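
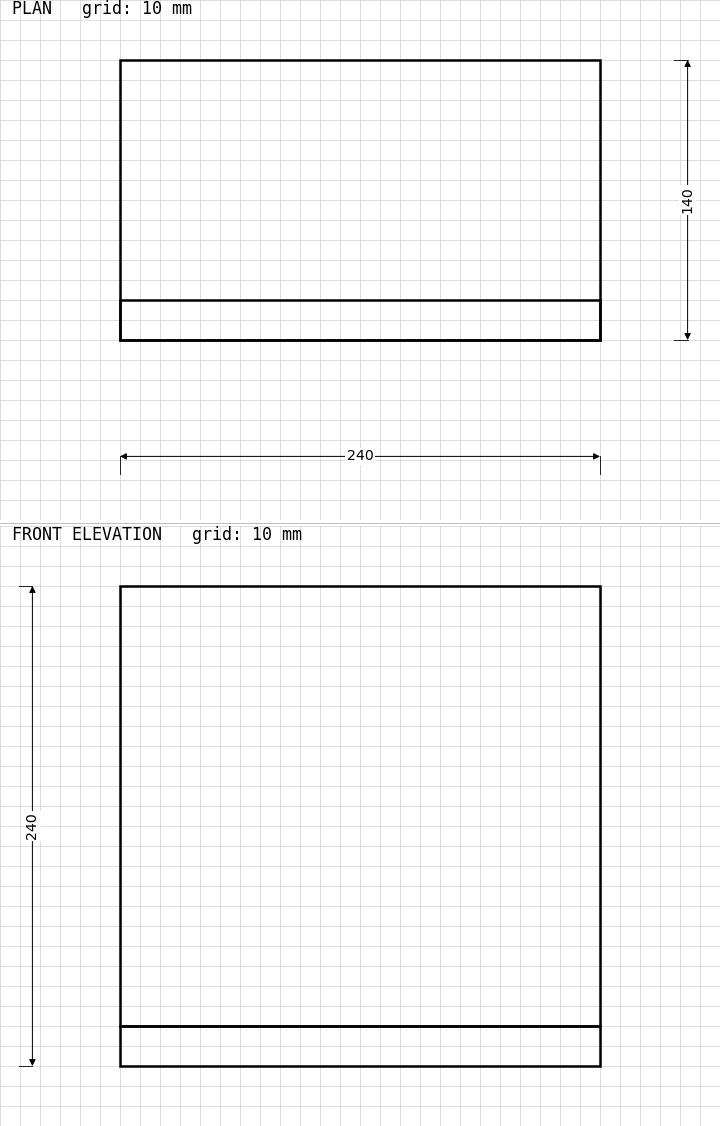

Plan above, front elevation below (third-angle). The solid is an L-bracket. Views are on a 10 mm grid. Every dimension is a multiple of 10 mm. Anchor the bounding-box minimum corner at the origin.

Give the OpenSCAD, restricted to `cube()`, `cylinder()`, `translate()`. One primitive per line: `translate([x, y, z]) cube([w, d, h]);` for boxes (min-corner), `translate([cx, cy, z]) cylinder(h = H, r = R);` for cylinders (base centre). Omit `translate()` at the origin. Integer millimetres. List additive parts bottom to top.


cube([240, 140, 20]);
translate([0, 0, 20]) cube([240, 20, 220]);


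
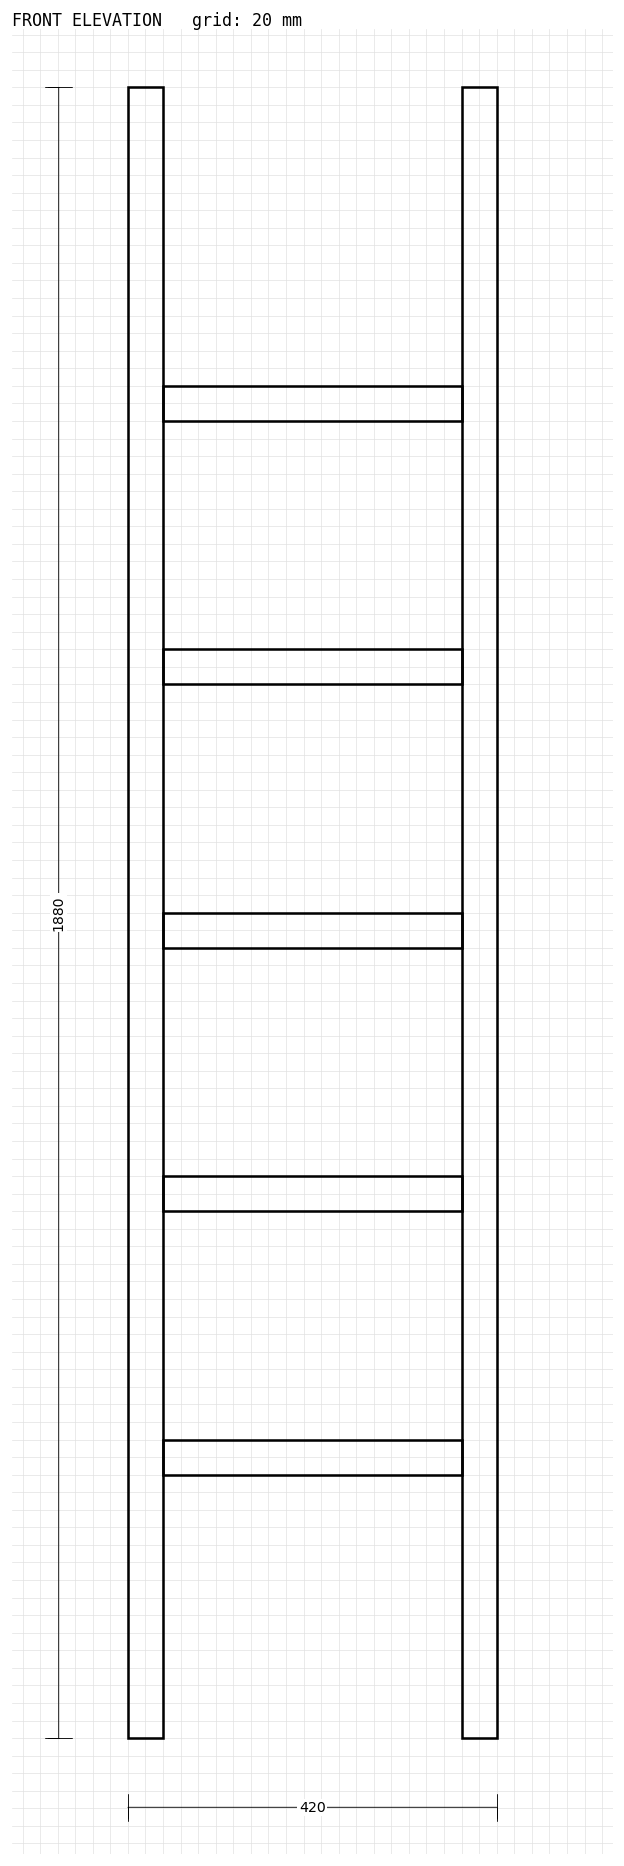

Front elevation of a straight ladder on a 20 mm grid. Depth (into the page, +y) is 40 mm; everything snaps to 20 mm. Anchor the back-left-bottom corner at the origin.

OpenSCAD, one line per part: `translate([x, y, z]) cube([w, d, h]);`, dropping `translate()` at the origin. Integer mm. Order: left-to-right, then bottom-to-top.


cube([40, 40, 1880]);
translate([40, 0, 300]) cube([340, 40, 40]);
translate([40, 0, 600]) cube([340, 40, 40]);
translate([40, 0, 900]) cube([340, 40, 40]);
translate([40, 0, 1200]) cube([340, 40, 40]);
translate([40, 0, 1500]) cube([340, 40, 40]);
translate([380, 0, 0]) cube([40, 40, 1880]);


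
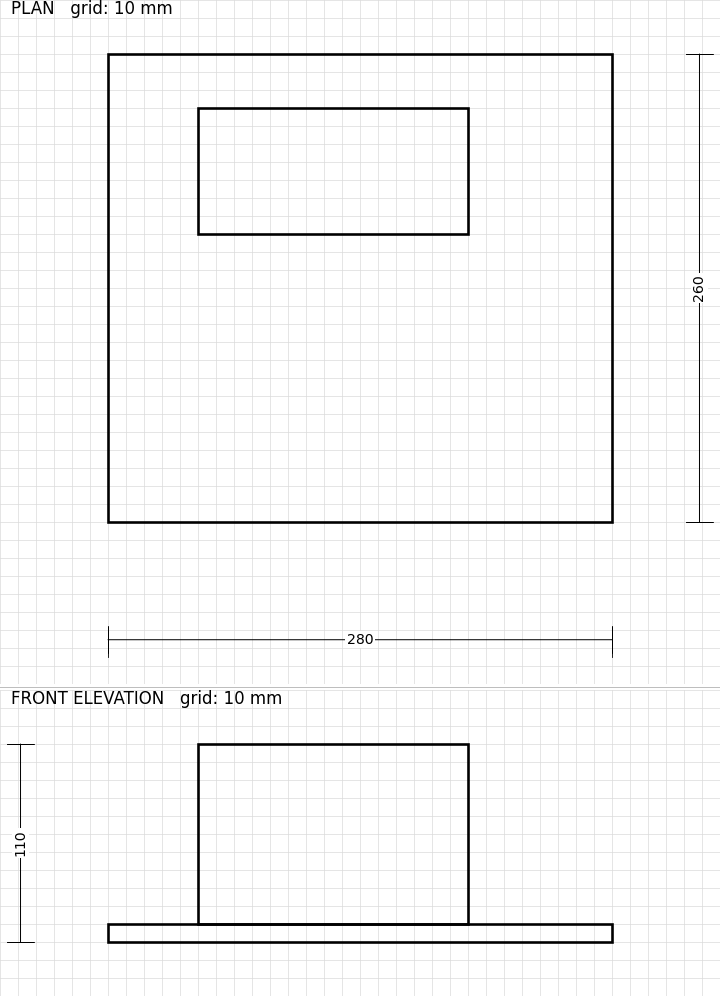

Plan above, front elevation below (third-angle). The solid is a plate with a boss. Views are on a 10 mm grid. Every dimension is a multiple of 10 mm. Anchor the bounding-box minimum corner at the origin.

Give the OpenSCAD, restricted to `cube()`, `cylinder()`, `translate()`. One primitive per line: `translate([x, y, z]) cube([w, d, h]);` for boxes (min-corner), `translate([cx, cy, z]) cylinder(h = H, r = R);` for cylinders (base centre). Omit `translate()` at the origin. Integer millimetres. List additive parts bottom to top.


cube([280, 260, 10]);
translate([50, 160, 10]) cube([150, 70, 100]);


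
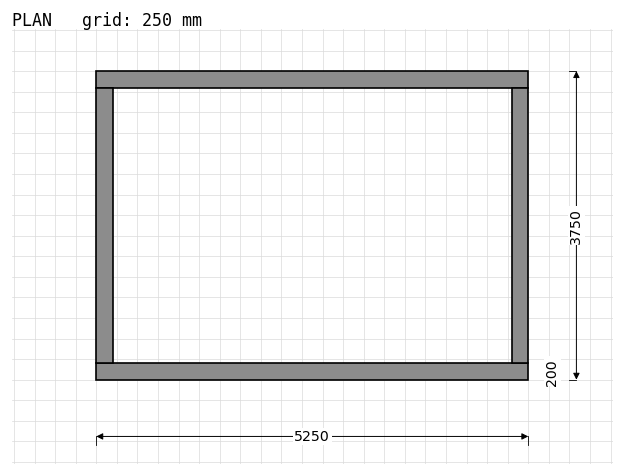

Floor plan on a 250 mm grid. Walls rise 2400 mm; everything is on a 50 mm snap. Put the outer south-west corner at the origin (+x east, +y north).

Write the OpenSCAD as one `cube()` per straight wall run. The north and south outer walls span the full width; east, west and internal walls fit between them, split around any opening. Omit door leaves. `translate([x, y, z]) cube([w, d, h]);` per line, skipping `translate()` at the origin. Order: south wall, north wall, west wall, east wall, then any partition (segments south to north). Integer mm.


cube([5250, 200, 2400]);
translate([0, 3550, 0]) cube([5250, 200, 2400]);
translate([0, 200, 0]) cube([200, 3350, 2400]);
translate([5050, 200, 0]) cube([200, 3350, 2400]);


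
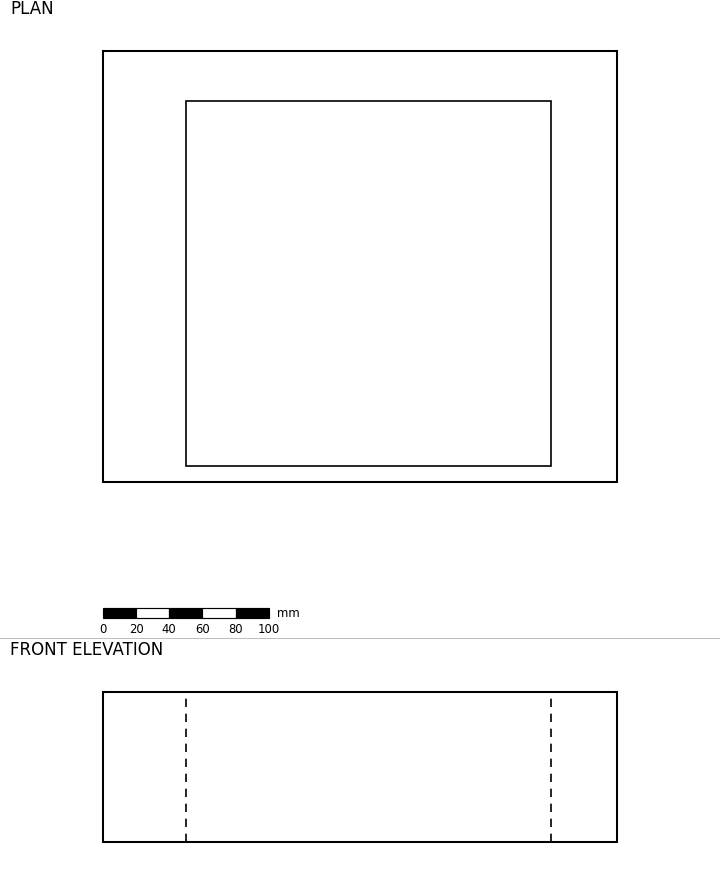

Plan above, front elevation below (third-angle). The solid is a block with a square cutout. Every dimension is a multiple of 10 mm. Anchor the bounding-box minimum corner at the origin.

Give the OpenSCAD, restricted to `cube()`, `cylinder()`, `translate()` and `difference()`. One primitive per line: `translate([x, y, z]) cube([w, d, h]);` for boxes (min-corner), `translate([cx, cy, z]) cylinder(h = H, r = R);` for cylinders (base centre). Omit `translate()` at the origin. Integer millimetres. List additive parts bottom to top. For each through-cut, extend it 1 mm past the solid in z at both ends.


difference() {
  cube([310, 260, 90]);
  translate([50, 10, -1]) cube([220, 220, 92]);
}


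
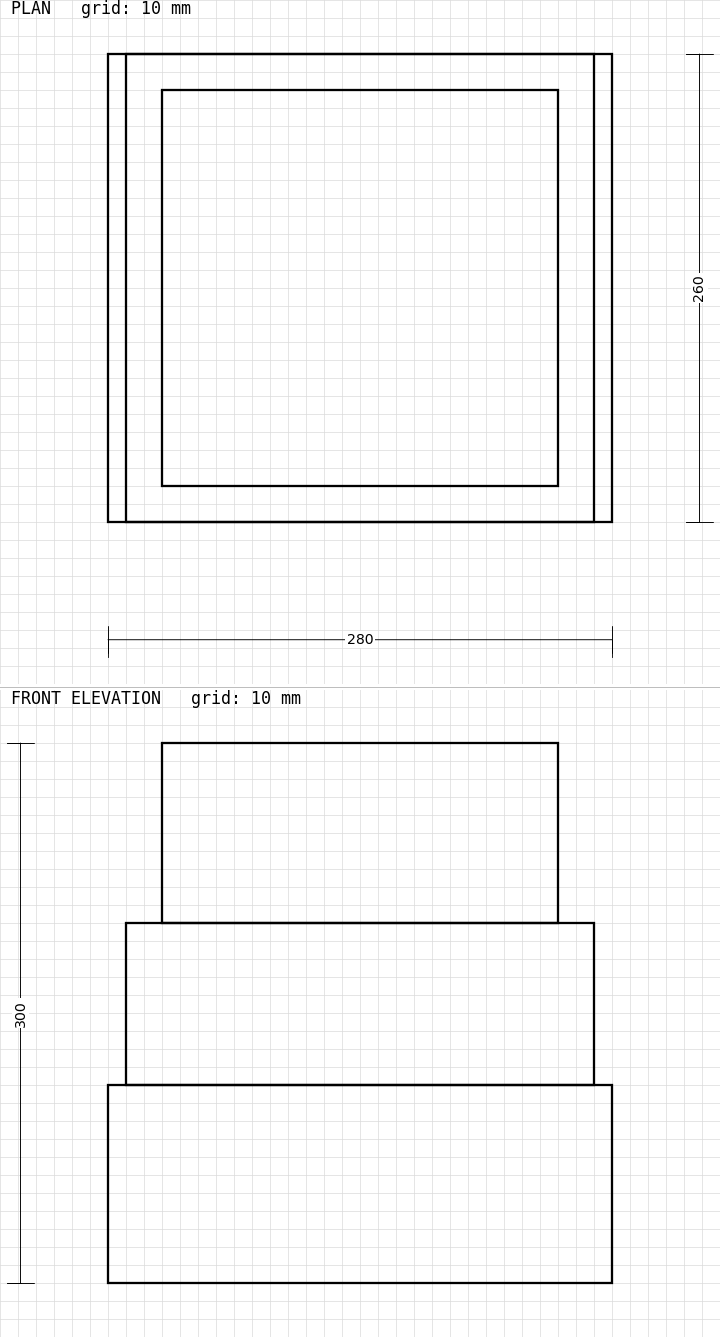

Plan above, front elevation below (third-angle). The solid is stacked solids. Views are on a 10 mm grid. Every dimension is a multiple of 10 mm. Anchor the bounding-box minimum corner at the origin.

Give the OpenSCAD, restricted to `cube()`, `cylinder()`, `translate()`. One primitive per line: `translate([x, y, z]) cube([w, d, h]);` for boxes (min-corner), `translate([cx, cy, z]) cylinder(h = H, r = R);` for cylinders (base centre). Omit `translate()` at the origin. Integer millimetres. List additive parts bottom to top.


cube([280, 260, 110]);
translate([10, 0, 110]) cube([260, 260, 90]);
translate([30, 20, 200]) cube([220, 220, 100]);


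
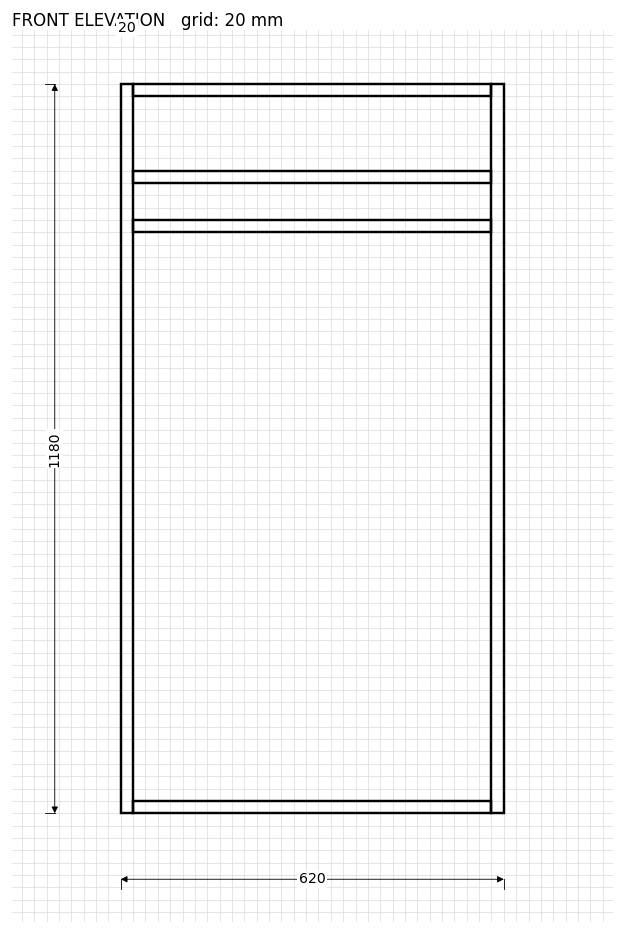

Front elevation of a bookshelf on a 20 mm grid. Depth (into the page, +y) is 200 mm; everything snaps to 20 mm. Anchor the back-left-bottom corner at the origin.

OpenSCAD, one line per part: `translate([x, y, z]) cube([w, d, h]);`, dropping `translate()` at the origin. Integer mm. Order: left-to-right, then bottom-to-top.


cube([20, 200, 1180]);
translate([20, 0, 0]) cube([580, 200, 20]);
translate([20, 0, 940]) cube([580, 200, 20]);
translate([20, 0, 1020]) cube([580, 200, 20]);
translate([20, 0, 1160]) cube([580, 200, 20]);
translate([600, 0, 0]) cube([20, 200, 1180]);


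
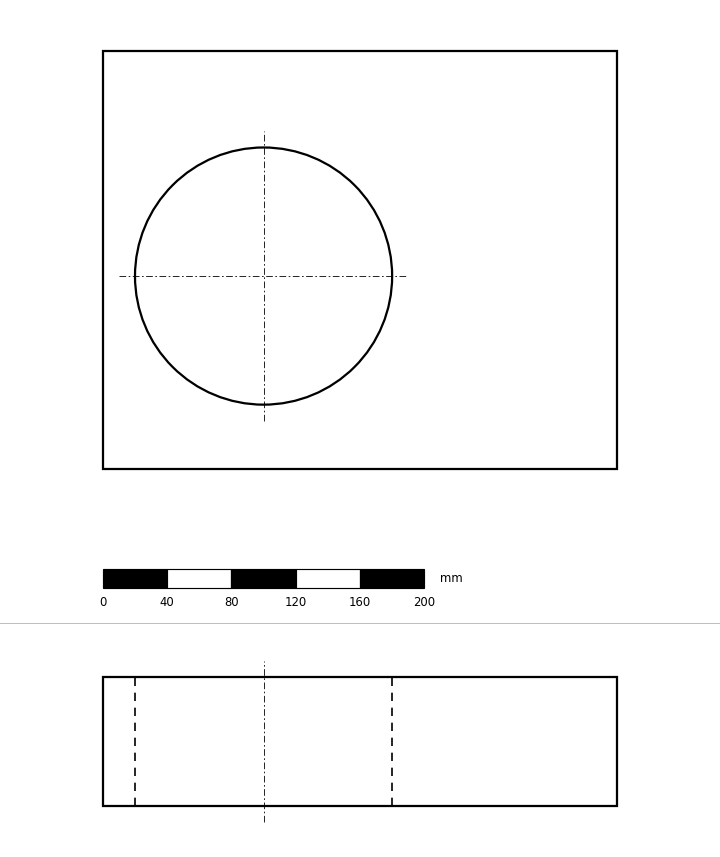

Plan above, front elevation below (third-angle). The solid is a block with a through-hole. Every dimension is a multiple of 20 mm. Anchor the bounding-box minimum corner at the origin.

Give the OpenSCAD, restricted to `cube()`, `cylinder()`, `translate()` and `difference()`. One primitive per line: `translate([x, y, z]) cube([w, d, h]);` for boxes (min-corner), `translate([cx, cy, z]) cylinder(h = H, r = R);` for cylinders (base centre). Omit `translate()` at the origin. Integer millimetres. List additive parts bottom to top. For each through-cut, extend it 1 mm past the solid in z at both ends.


difference() {
  cube([320, 260, 80]);
  translate([100, 120, -1]) cylinder(h = 82, r = 80);
}


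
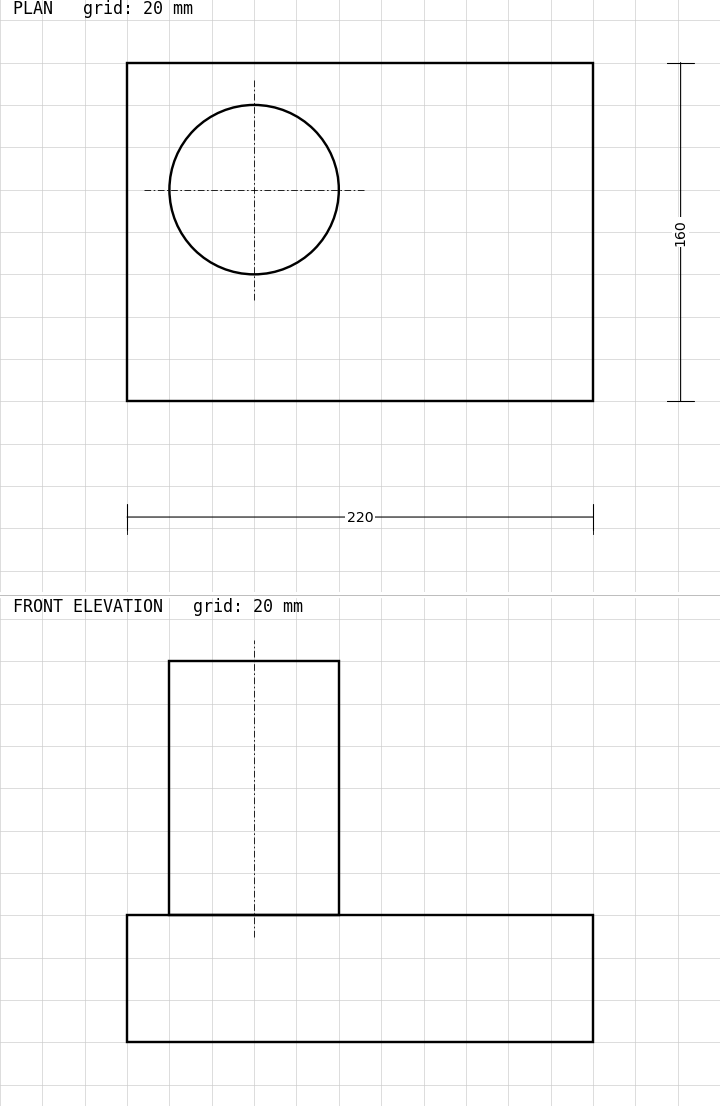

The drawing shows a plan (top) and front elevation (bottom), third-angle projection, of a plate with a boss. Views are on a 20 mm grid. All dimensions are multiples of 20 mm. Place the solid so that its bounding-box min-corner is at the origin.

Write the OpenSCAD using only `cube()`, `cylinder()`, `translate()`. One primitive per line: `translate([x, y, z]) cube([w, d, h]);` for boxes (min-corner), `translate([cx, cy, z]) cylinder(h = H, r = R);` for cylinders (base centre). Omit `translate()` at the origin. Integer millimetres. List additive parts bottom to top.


cube([220, 160, 60]);
translate([60, 100, 60]) cylinder(h = 120, r = 40);


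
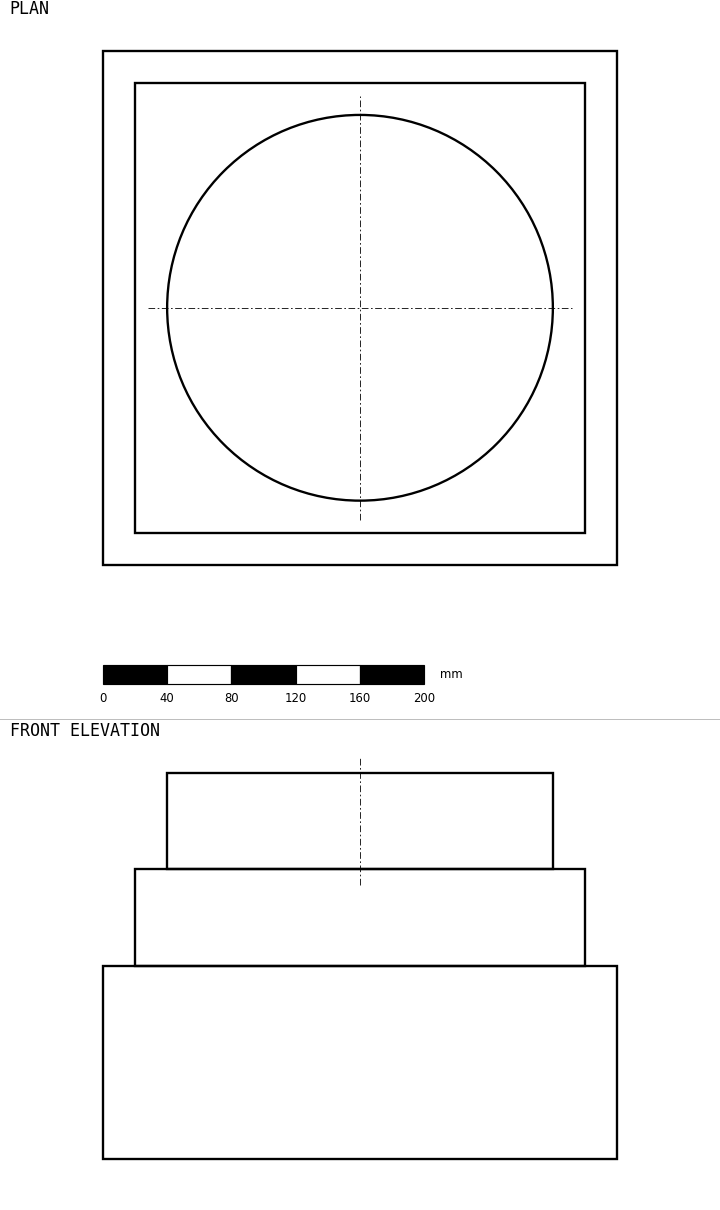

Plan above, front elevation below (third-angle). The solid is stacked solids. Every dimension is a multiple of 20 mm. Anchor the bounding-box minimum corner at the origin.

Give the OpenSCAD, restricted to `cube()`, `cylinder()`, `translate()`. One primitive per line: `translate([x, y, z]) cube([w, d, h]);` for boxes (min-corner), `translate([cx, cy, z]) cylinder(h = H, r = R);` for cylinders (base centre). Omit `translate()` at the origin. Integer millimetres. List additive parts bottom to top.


cube([320, 320, 120]);
translate([20, 20, 120]) cube([280, 280, 60]);
translate([160, 160, 180]) cylinder(h = 60, r = 120);


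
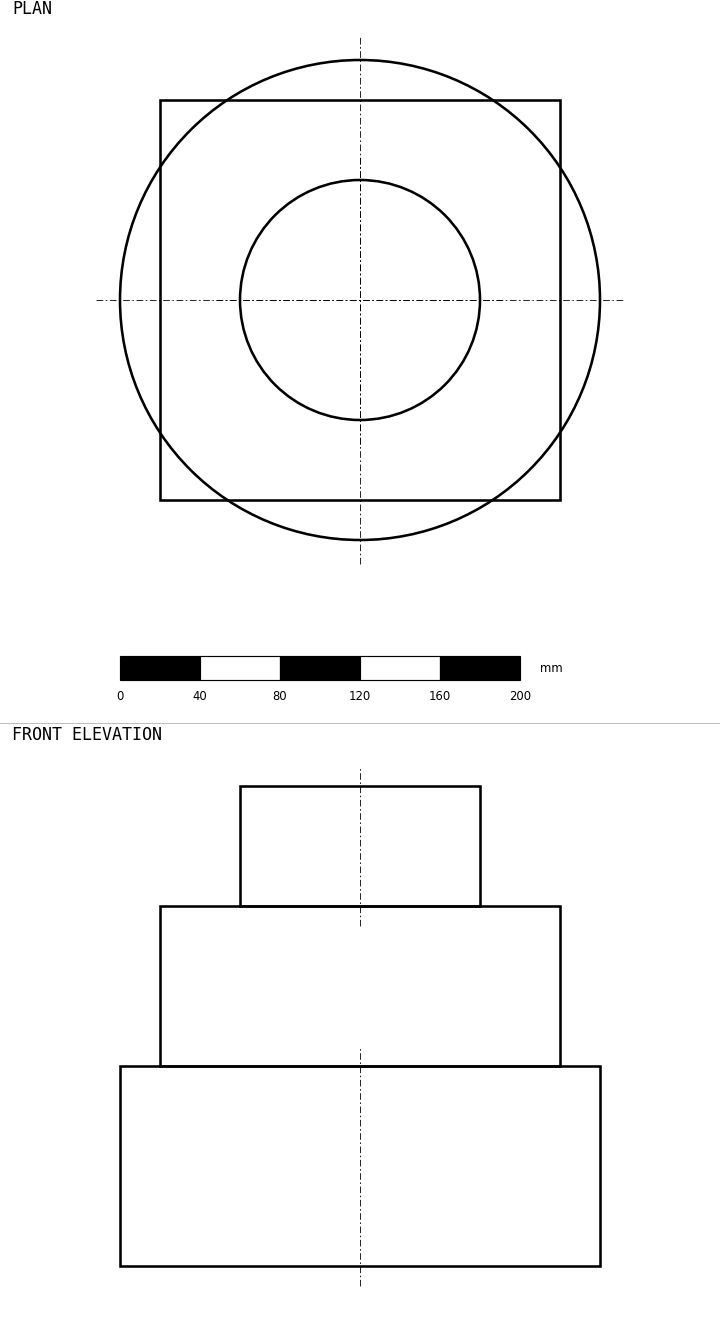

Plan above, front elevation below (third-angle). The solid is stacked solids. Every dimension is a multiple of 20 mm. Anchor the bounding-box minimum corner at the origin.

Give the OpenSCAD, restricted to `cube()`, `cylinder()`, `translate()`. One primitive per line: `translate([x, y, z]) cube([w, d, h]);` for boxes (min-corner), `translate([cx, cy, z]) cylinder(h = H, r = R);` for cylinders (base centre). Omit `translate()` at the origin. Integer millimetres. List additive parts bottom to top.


translate([120, 120, 0]) cylinder(h = 100, r = 120);
translate([20, 20, 100]) cube([200, 200, 80]);
translate([120, 120, 180]) cylinder(h = 60, r = 60);


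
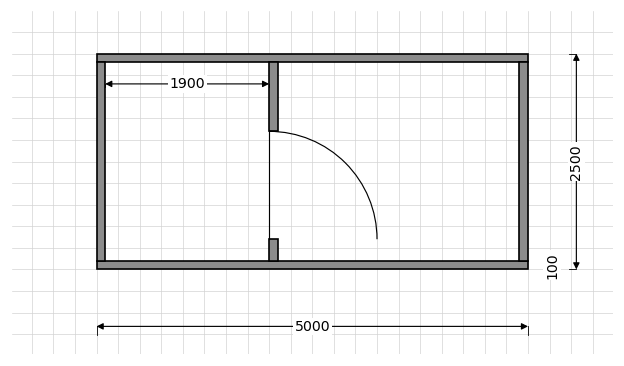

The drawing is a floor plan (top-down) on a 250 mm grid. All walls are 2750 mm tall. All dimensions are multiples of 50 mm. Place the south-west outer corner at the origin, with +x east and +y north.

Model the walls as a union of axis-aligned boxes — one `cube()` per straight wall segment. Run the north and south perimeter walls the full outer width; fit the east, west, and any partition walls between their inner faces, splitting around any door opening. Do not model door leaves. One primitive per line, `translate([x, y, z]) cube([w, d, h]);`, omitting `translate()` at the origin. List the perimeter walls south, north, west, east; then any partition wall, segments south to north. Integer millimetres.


cube([5000, 100, 2750]);
translate([0, 2400, 0]) cube([5000, 100, 2750]);
translate([0, 100, 0]) cube([100, 2300, 2750]);
translate([4900, 100, 0]) cube([100, 2300, 2750]);
translate([2000, 100, 0]) cube([100, 250, 2750]);
translate([2000, 1600, 0]) cube([100, 800, 2750]);


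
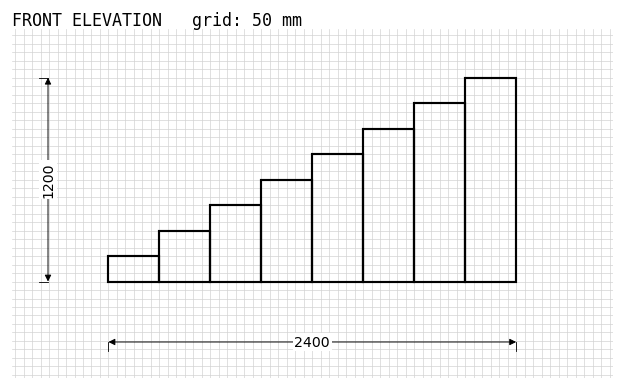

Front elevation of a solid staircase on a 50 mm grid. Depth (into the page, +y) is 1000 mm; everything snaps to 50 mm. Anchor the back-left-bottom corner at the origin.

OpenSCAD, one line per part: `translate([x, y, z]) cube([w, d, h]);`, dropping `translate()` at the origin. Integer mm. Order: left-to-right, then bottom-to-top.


cube([300, 1000, 150]);
translate([300, 0, 0]) cube([300, 1000, 300]);
translate([600, 0, 0]) cube([300, 1000, 450]);
translate([900, 0, 0]) cube([300, 1000, 600]);
translate([1200, 0, 0]) cube([300, 1000, 750]);
translate([1500, 0, 0]) cube([300, 1000, 900]);
translate([1800, 0, 0]) cube([300, 1000, 1050]);
translate([2100, 0, 0]) cube([300, 1000, 1200]);


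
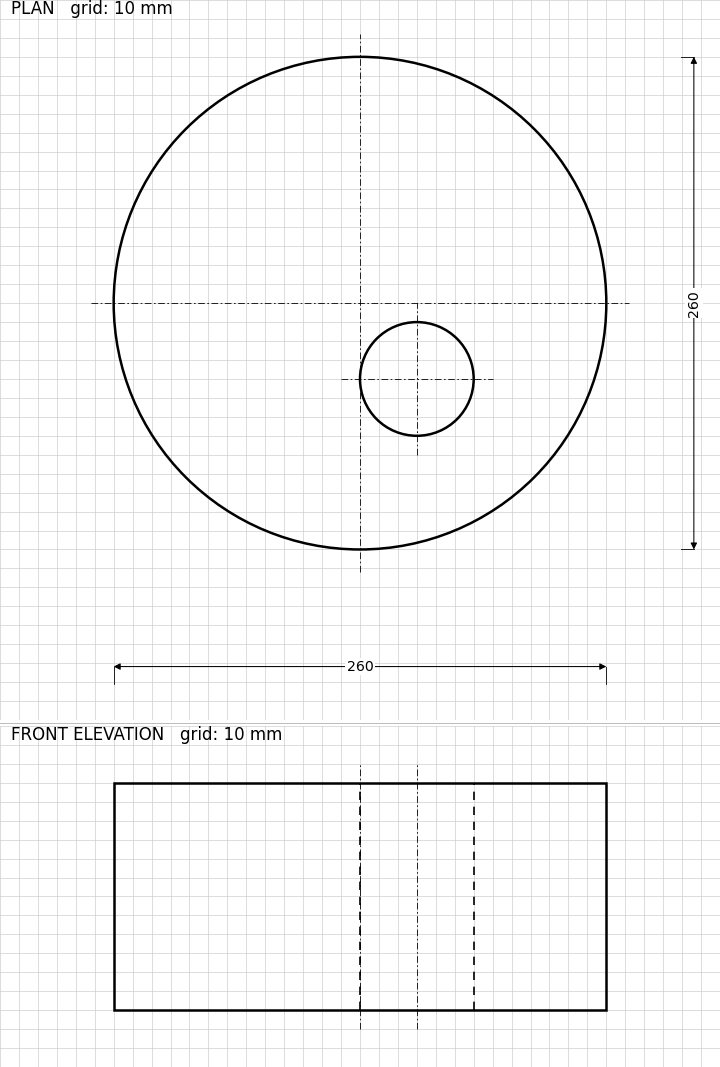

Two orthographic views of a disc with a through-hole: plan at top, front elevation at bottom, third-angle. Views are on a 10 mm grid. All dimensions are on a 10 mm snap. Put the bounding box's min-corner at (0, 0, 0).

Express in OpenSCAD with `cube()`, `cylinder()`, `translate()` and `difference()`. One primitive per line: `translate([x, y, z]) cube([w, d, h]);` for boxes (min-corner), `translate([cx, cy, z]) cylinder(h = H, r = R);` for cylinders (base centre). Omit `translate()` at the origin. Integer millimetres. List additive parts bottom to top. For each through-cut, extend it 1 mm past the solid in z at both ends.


difference() {
  translate([130, 130, 0]) cylinder(h = 120, r = 130);
  translate([160, 90, -1]) cylinder(h = 122, r = 30);
}


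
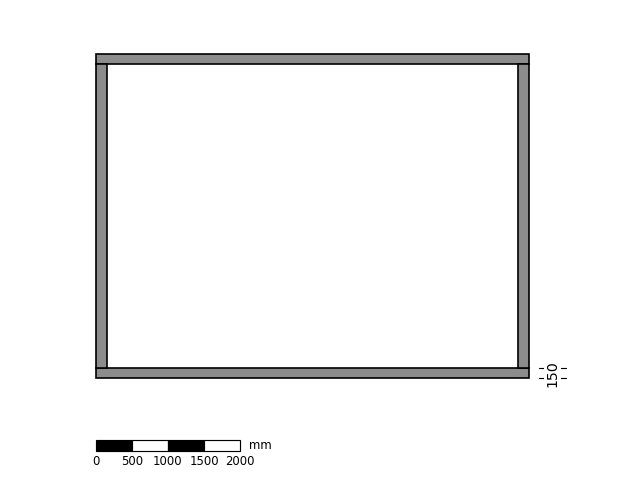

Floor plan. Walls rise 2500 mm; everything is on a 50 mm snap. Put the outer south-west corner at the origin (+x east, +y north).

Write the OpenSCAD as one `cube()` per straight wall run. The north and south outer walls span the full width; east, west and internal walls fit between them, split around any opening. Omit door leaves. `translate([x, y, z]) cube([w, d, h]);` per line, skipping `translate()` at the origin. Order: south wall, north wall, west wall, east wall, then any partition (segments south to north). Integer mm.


cube([6000, 150, 2500]);
translate([0, 4350, 0]) cube([6000, 150, 2500]);
translate([0, 150, 0]) cube([150, 4200, 2500]);
translate([5850, 150, 0]) cube([150, 4200, 2500]);


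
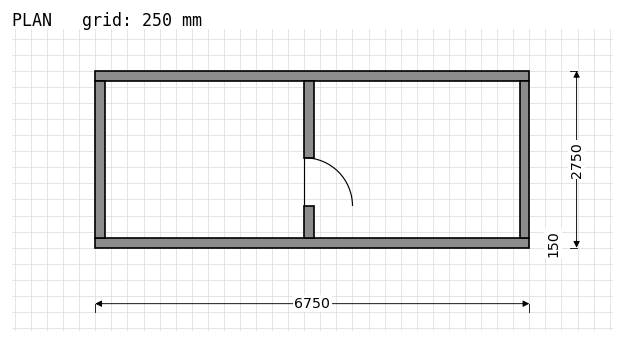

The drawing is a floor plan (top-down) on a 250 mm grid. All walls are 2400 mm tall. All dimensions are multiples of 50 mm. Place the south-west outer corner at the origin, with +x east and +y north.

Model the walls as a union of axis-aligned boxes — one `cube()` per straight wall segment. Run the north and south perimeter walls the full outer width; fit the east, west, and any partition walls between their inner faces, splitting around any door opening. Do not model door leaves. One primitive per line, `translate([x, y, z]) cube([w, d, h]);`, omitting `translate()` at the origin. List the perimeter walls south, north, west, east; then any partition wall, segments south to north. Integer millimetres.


cube([6750, 150, 2400]);
translate([0, 2600, 0]) cube([6750, 150, 2400]);
translate([0, 150, 0]) cube([150, 2450, 2400]);
translate([6600, 150, 0]) cube([150, 2450, 2400]);
translate([3250, 150, 0]) cube([150, 500, 2400]);
translate([3250, 1400, 0]) cube([150, 1200, 2400]);


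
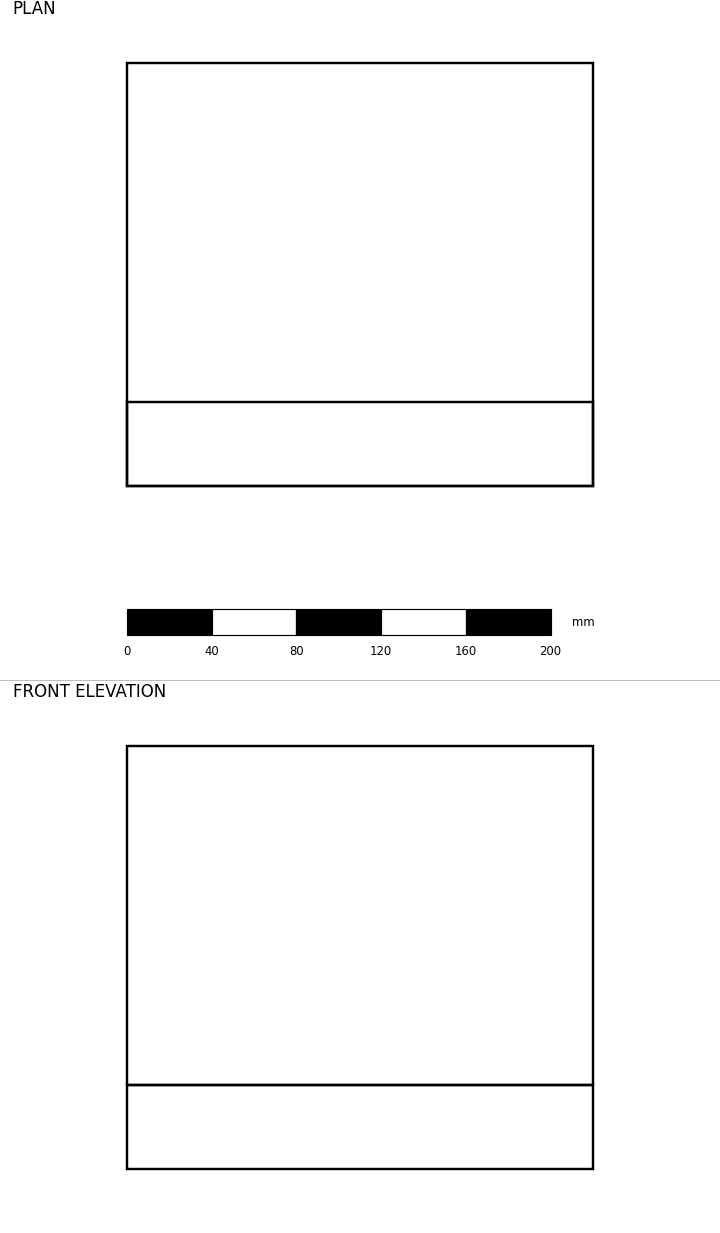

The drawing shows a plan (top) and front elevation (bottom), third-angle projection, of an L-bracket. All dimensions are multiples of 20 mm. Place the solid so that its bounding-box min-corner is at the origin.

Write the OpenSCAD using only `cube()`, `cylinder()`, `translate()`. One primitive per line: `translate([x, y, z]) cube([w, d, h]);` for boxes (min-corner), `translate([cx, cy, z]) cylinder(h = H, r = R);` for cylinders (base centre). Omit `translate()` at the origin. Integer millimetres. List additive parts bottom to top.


cube([220, 200, 40]);
translate([0, 0, 40]) cube([220, 40, 160]);


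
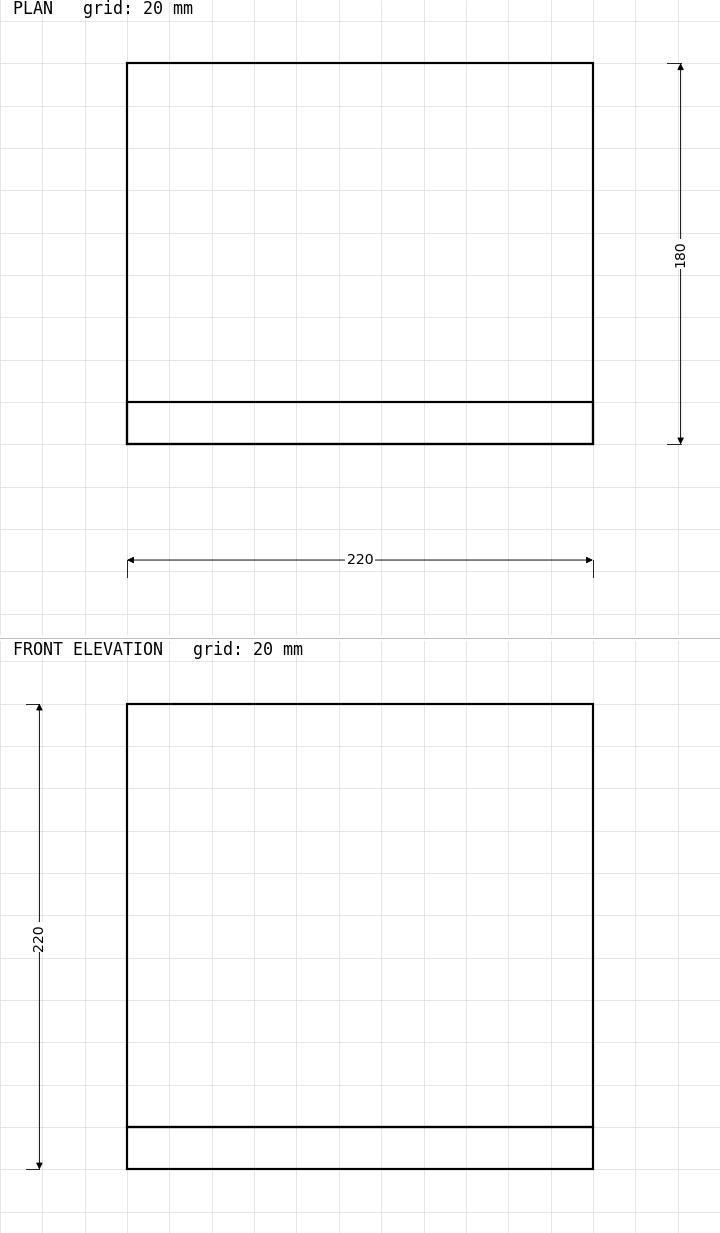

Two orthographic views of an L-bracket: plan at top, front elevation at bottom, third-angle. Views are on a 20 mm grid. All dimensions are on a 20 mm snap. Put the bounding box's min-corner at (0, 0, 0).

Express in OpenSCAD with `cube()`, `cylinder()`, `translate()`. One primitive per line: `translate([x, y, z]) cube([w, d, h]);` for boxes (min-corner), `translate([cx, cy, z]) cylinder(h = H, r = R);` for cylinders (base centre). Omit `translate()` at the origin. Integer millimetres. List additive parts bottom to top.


cube([220, 180, 20]);
translate([0, 0, 20]) cube([220, 20, 200]);


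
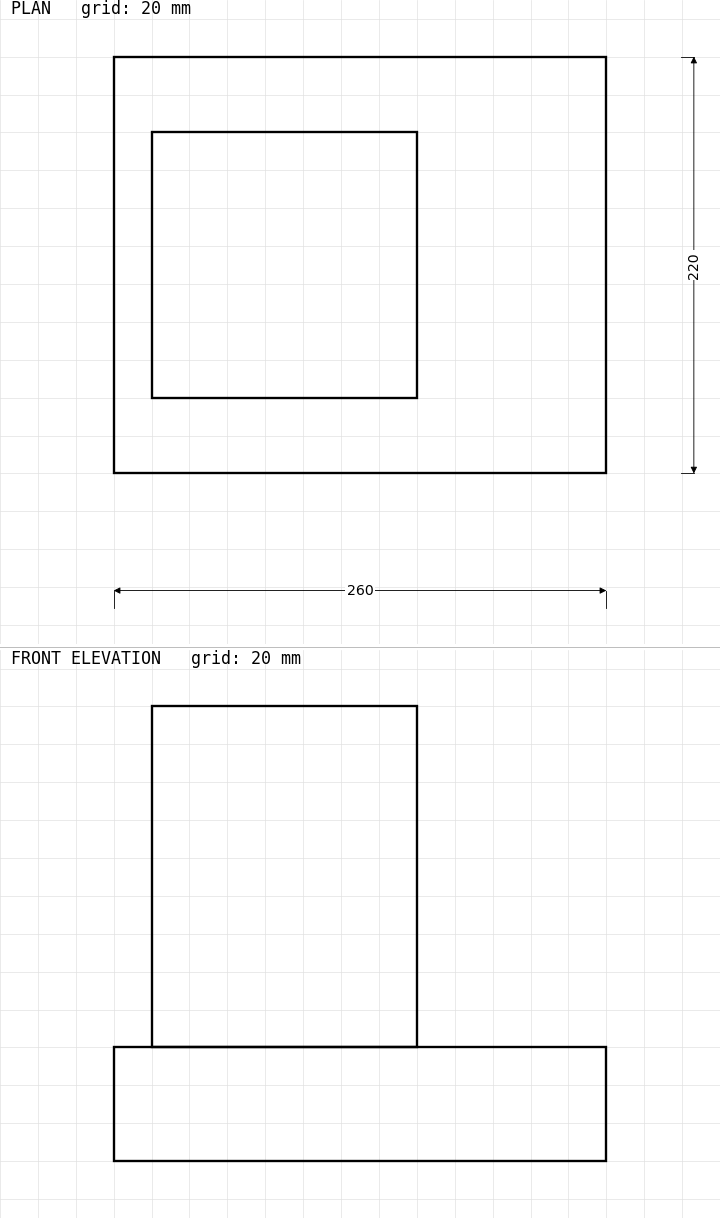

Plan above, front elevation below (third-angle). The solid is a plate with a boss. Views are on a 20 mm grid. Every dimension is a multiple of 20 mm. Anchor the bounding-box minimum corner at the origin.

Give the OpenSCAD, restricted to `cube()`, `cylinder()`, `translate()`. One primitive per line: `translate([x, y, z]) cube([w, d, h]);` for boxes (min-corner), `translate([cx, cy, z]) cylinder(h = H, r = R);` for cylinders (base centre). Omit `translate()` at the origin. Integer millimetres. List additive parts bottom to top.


cube([260, 220, 60]);
translate([20, 40, 60]) cube([140, 140, 180]);


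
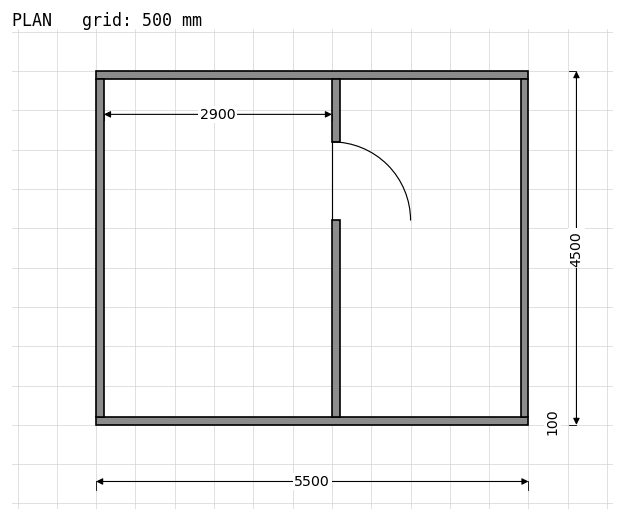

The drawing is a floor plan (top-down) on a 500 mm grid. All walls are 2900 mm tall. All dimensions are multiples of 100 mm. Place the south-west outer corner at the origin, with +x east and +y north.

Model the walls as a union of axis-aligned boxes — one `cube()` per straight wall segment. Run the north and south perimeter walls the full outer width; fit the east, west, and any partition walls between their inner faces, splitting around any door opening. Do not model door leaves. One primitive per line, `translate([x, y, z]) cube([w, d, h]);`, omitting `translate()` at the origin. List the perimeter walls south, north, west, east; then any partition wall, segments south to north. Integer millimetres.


cube([5500, 100, 2900]);
translate([0, 4400, 0]) cube([5500, 100, 2900]);
translate([0, 100, 0]) cube([100, 4300, 2900]);
translate([5400, 100, 0]) cube([100, 4300, 2900]);
translate([3000, 100, 0]) cube([100, 2500, 2900]);
translate([3000, 3600, 0]) cube([100, 800, 2900]);


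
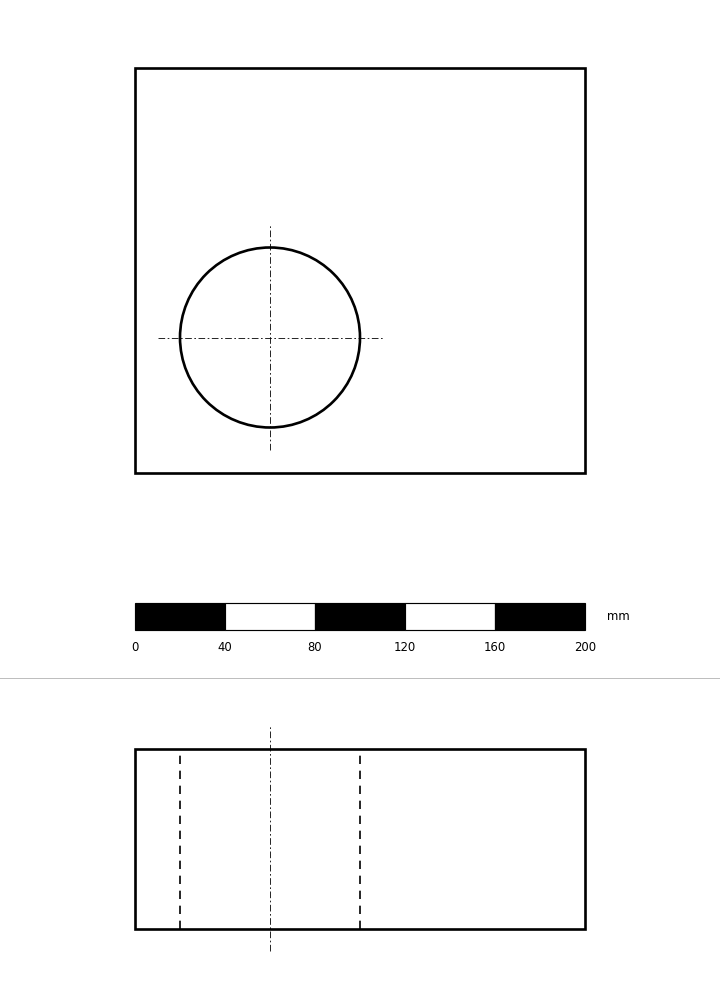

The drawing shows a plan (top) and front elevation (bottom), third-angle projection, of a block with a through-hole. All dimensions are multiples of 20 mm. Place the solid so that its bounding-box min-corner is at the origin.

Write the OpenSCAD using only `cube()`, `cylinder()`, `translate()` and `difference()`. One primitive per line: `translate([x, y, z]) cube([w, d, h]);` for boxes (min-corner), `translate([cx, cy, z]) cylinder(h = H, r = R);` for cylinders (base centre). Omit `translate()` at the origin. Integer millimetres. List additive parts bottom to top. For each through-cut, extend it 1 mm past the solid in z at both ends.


difference() {
  cube([200, 180, 80]);
  translate([60, 60, -1]) cylinder(h = 82, r = 40);
}


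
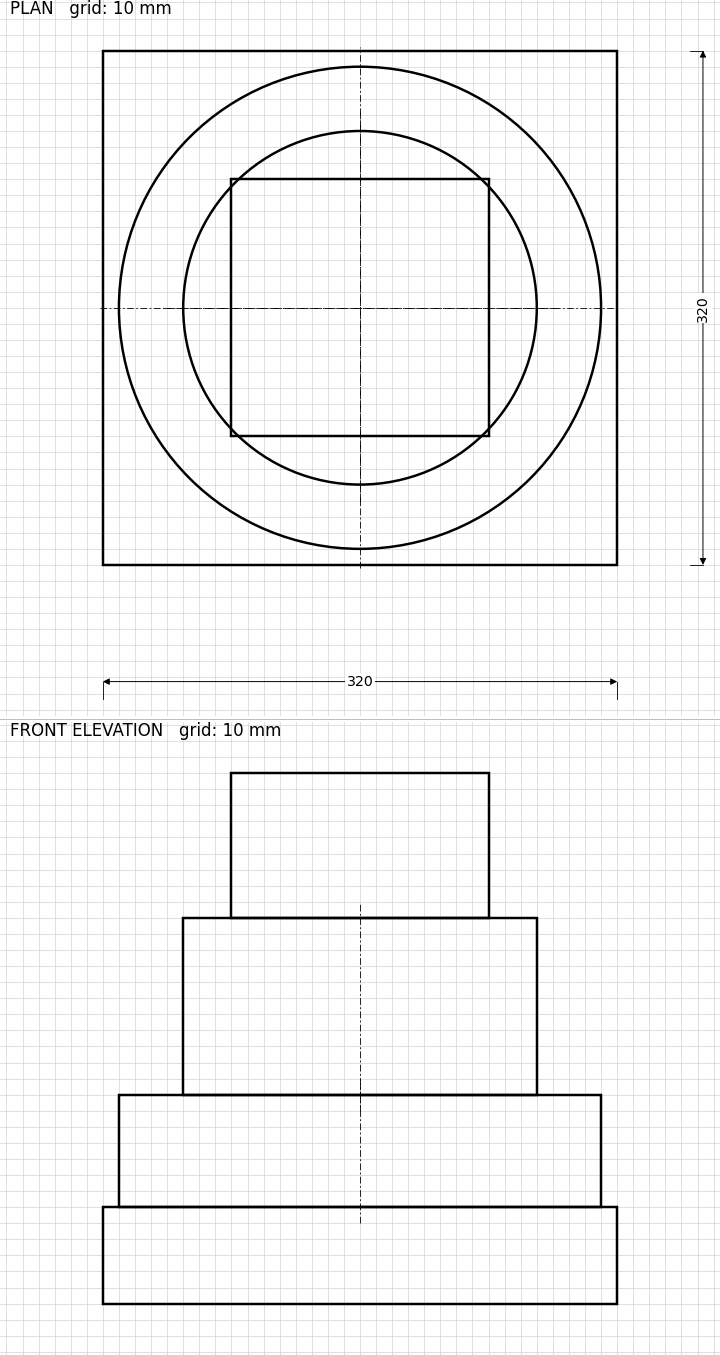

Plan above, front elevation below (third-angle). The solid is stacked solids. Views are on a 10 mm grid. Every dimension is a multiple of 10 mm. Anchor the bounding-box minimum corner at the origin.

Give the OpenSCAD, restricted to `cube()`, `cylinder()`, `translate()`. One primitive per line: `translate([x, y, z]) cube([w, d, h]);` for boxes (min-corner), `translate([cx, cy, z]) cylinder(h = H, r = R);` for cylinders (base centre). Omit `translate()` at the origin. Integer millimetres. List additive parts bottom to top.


cube([320, 320, 60]);
translate([160, 160, 60]) cylinder(h = 70, r = 150);
translate([160, 160, 130]) cylinder(h = 110, r = 110);
translate([80, 80, 240]) cube([160, 160, 90]);


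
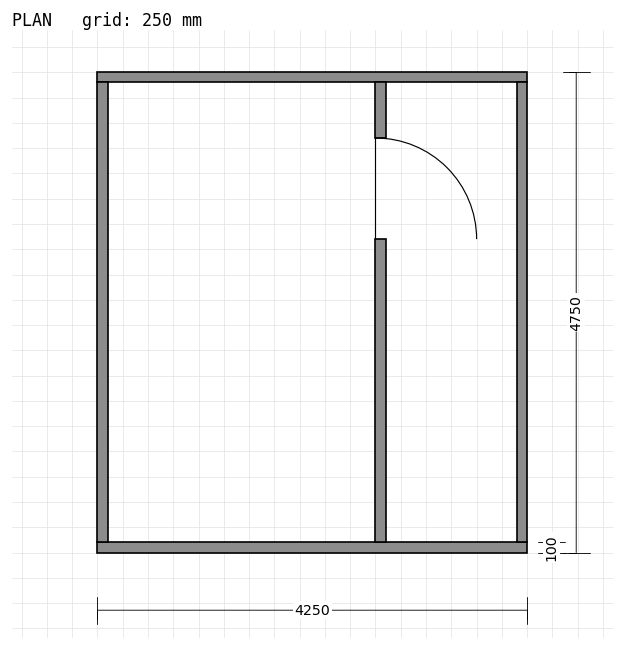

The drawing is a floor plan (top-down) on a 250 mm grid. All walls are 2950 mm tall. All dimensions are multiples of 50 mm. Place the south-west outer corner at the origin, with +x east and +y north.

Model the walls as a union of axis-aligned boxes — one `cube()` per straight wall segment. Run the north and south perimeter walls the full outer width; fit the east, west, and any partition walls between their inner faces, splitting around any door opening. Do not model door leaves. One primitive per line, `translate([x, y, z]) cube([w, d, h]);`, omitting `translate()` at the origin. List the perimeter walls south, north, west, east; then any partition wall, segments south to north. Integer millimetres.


cube([4250, 100, 2950]);
translate([0, 4650, 0]) cube([4250, 100, 2950]);
translate([0, 100, 0]) cube([100, 4550, 2950]);
translate([4150, 100, 0]) cube([100, 4550, 2950]);
translate([2750, 100, 0]) cube([100, 3000, 2950]);
translate([2750, 4100, 0]) cube([100, 550, 2950]);


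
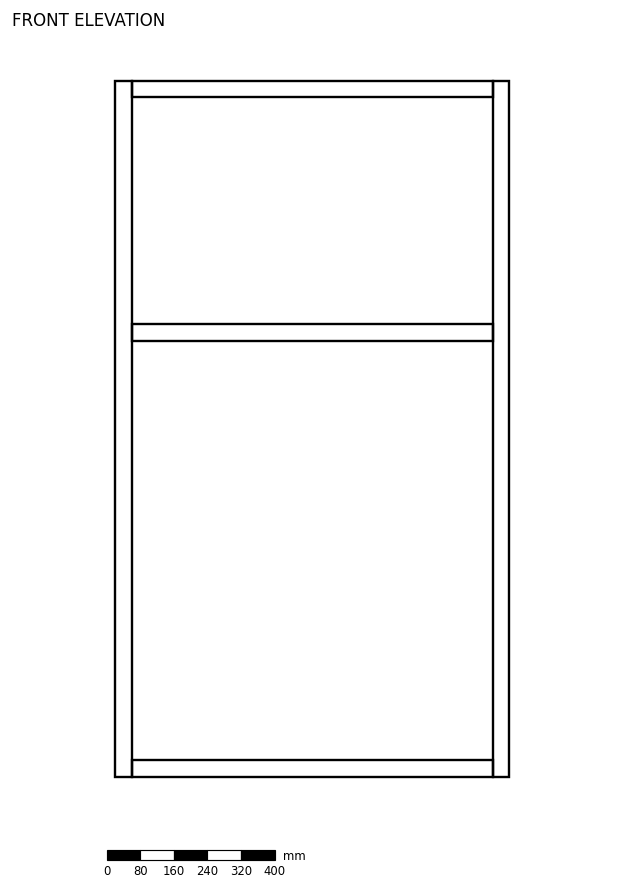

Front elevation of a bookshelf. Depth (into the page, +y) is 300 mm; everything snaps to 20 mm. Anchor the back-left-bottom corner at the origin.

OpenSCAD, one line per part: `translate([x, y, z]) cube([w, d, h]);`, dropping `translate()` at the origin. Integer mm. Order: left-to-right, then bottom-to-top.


cube([40, 300, 1660]);
translate([40, 0, 0]) cube([860, 300, 40]);
translate([40, 0, 1040]) cube([860, 300, 40]);
translate([40, 0, 1620]) cube([860, 300, 40]);
translate([900, 0, 0]) cube([40, 300, 1660]);


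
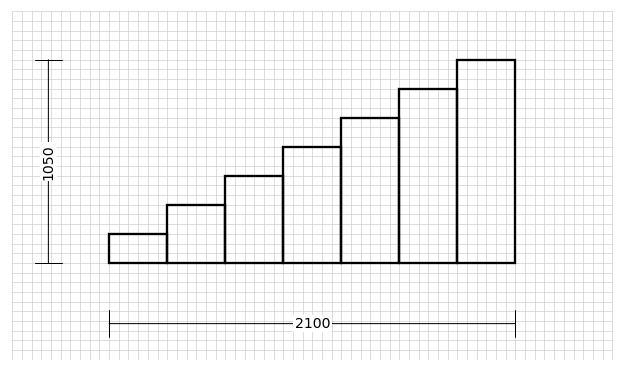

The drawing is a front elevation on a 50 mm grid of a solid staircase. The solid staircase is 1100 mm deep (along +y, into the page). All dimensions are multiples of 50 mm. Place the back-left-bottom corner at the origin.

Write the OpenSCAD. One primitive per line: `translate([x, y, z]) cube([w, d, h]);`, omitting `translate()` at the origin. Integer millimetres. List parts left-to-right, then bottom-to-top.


cube([300, 1100, 150]);
translate([300, 0, 0]) cube([300, 1100, 300]);
translate([600, 0, 0]) cube([300, 1100, 450]);
translate([900, 0, 0]) cube([300, 1100, 600]);
translate([1200, 0, 0]) cube([300, 1100, 750]);
translate([1500, 0, 0]) cube([300, 1100, 900]);
translate([1800, 0, 0]) cube([300, 1100, 1050]);


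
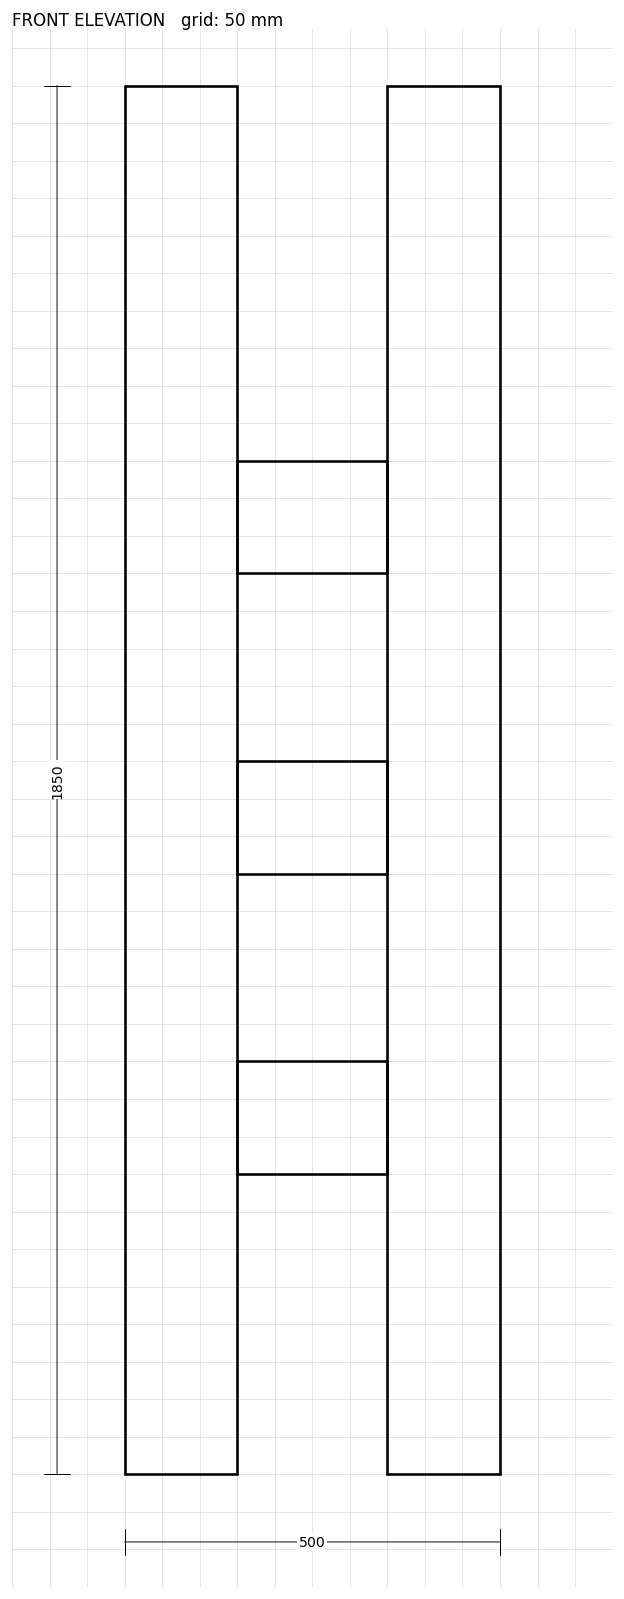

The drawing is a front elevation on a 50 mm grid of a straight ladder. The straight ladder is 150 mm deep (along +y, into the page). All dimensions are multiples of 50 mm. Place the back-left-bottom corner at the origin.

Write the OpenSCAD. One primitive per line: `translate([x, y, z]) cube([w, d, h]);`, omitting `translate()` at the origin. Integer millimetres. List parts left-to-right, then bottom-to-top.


cube([150, 150, 1850]);
translate([150, 0, 400]) cube([200, 150, 150]);
translate([150, 0, 800]) cube([200, 150, 150]);
translate([150, 0, 1200]) cube([200, 150, 150]);
translate([350, 0, 0]) cube([150, 150, 1850]);


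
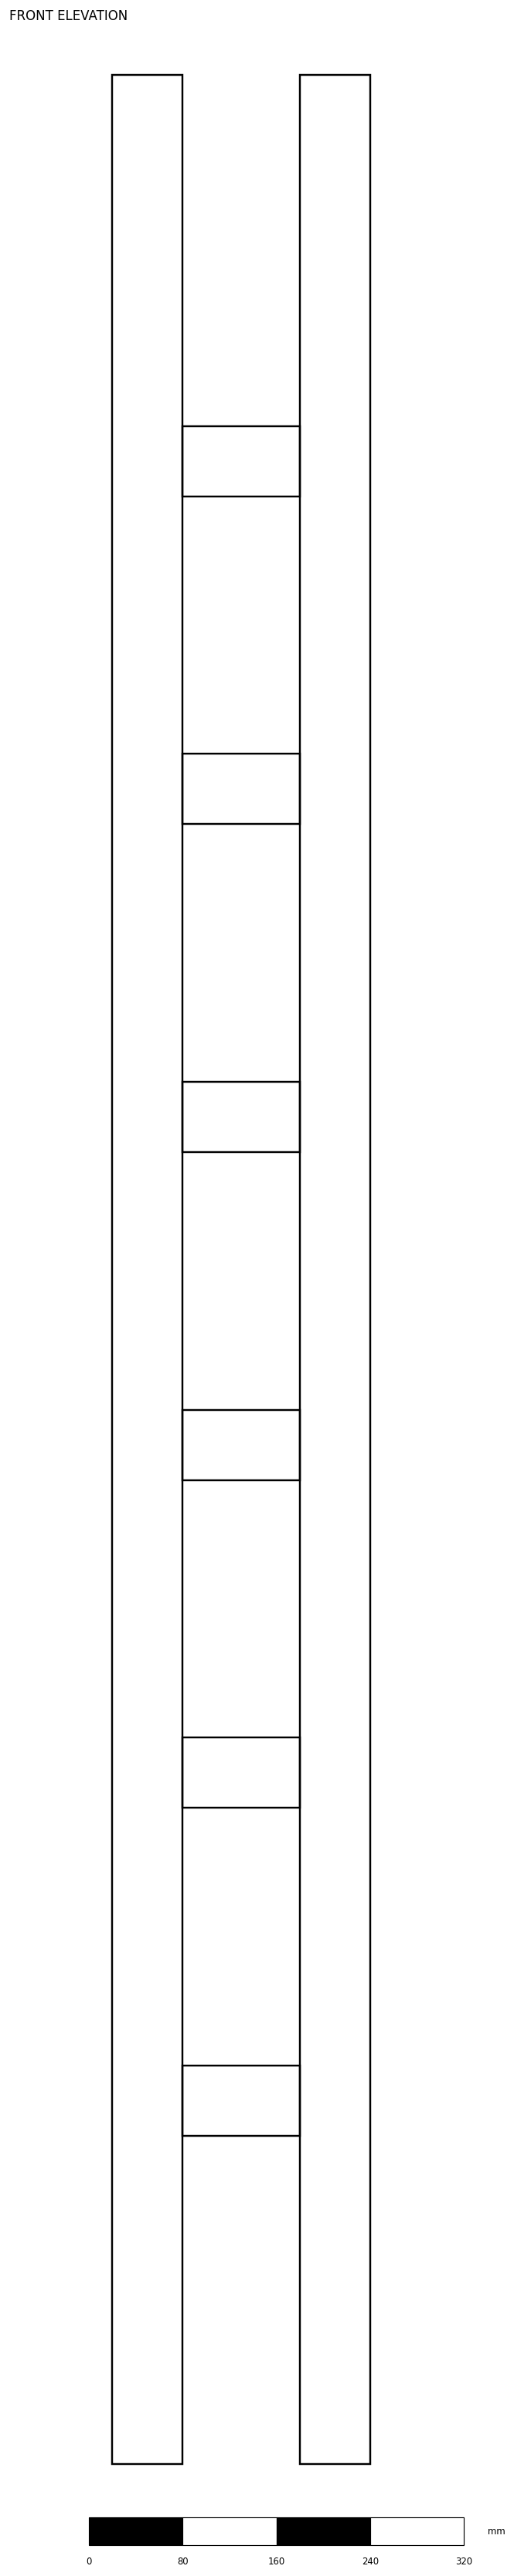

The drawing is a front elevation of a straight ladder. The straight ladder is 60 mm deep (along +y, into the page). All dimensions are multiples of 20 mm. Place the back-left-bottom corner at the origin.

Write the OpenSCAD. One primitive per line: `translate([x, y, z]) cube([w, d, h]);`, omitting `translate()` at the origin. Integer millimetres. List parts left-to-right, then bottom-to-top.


cube([60, 60, 2040]);
translate([60, 0, 280]) cube([100, 60, 60]);
translate([60, 0, 560]) cube([100, 60, 60]);
translate([60, 0, 840]) cube([100, 60, 60]);
translate([60, 0, 1120]) cube([100, 60, 60]);
translate([60, 0, 1400]) cube([100, 60, 60]);
translate([60, 0, 1680]) cube([100, 60, 60]);
translate([160, 0, 0]) cube([60, 60, 2040]);


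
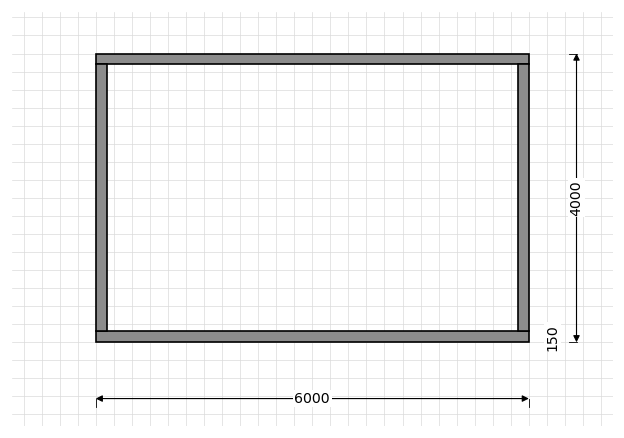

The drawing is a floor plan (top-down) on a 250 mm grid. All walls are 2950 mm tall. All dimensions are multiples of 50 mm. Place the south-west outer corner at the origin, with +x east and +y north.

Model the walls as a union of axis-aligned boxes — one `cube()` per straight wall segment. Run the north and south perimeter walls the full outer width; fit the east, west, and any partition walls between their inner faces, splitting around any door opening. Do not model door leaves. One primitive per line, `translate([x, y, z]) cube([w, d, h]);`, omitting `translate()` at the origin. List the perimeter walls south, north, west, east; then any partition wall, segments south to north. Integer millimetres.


cube([6000, 150, 2950]);
translate([0, 3850, 0]) cube([6000, 150, 2950]);
translate([0, 150, 0]) cube([150, 3700, 2950]);
translate([5850, 150, 0]) cube([150, 3700, 2950]);


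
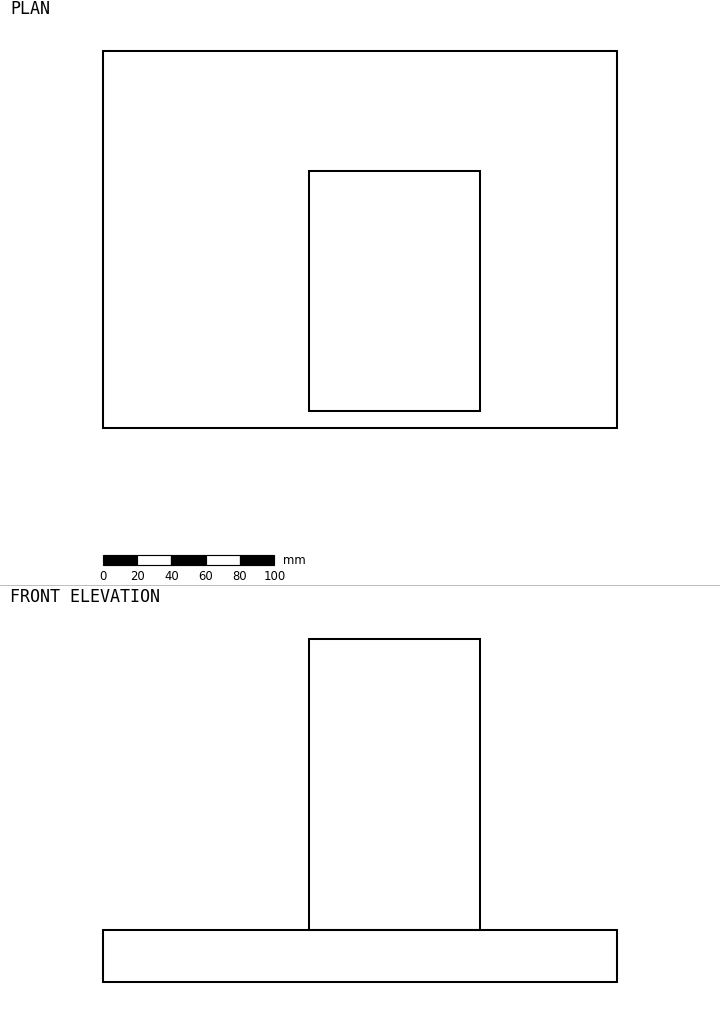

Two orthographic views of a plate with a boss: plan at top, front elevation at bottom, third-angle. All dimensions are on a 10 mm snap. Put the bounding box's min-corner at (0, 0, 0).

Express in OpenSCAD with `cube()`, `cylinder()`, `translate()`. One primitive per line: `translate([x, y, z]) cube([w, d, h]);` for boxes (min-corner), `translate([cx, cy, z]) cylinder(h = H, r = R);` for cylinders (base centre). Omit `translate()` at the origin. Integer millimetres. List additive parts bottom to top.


cube([300, 220, 30]);
translate([120, 10, 30]) cube([100, 140, 170]);


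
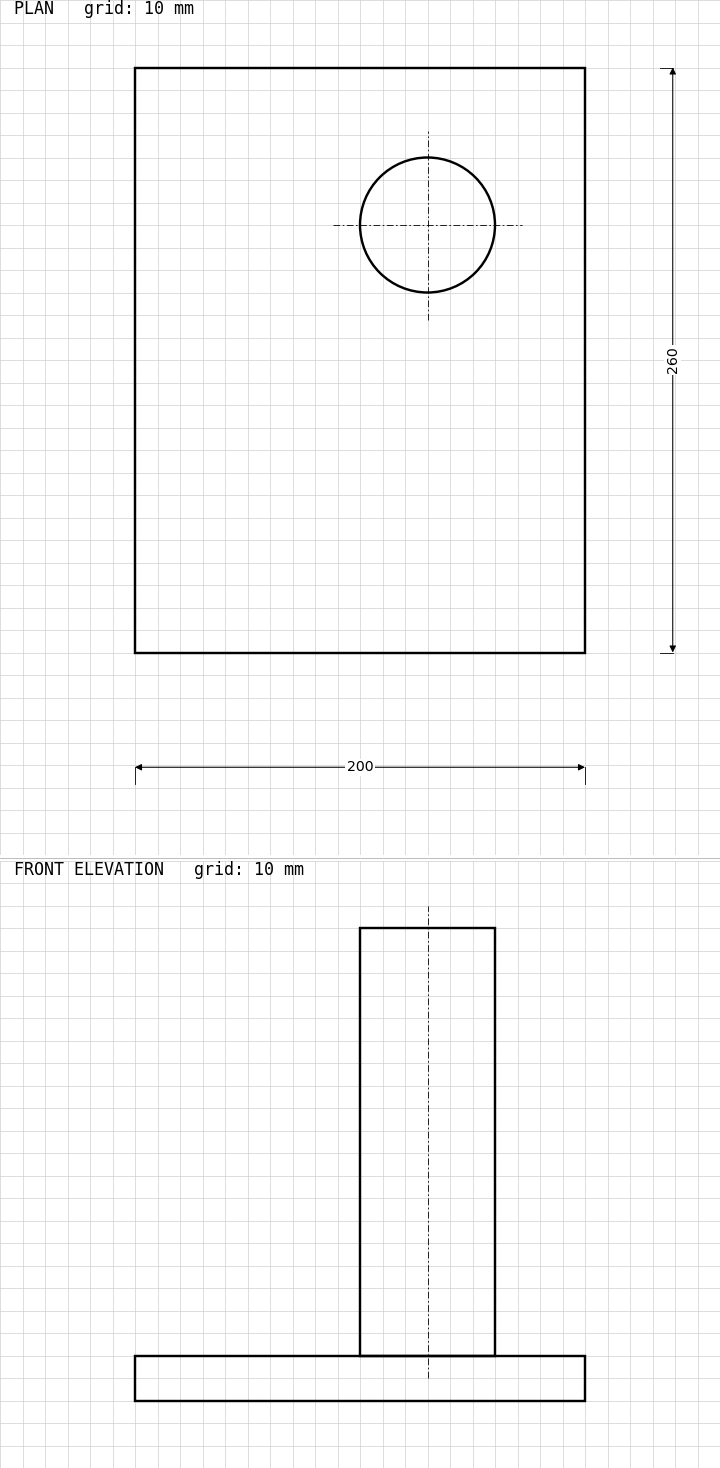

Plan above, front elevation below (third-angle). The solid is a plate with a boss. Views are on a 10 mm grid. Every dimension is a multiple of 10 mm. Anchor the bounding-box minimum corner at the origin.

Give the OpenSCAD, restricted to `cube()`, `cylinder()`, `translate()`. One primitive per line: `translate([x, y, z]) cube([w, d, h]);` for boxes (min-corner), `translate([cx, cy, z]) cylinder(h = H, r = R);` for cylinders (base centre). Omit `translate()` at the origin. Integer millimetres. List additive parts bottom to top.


cube([200, 260, 20]);
translate([130, 190, 20]) cylinder(h = 190, r = 30);


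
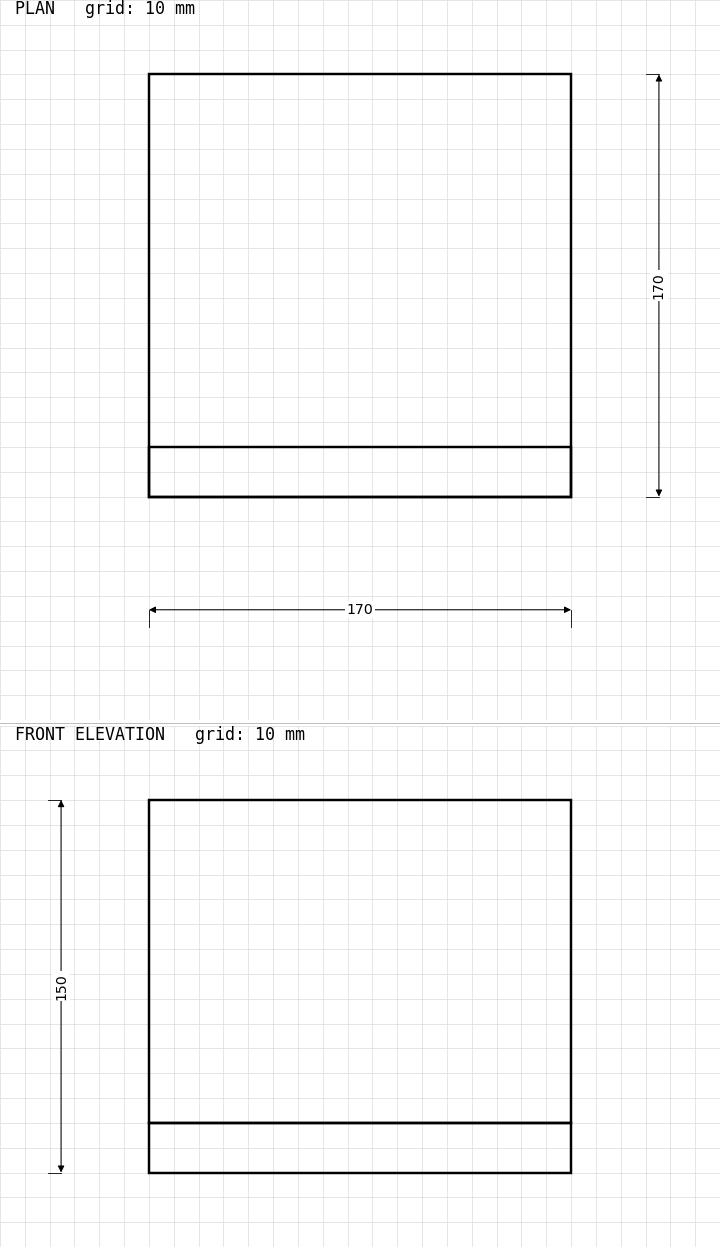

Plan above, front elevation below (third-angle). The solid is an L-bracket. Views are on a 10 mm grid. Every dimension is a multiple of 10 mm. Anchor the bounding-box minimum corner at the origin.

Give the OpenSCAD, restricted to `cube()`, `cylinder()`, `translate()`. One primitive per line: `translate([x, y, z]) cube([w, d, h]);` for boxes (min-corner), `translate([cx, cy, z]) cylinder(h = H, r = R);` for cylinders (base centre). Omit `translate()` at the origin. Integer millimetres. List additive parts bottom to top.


cube([170, 170, 20]);
translate([0, 0, 20]) cube([170, 20, 130]);


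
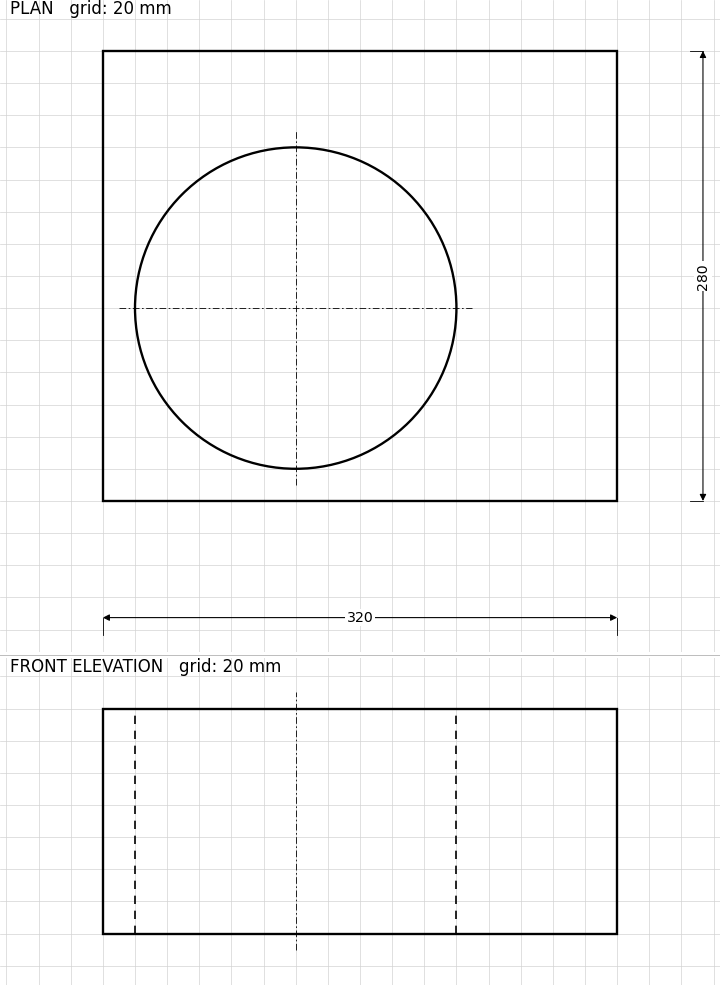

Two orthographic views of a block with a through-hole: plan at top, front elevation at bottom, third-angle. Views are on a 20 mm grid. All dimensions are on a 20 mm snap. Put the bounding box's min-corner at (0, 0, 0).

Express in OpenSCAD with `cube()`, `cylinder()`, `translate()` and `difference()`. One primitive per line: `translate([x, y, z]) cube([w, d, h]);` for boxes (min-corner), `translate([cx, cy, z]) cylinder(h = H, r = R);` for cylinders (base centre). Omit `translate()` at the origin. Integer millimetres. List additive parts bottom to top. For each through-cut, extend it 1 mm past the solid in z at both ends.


difference() {
  cube([320, 280, 140]);
  translate([120, 120, -1]) cylinder(h = 142, r = 100);
}


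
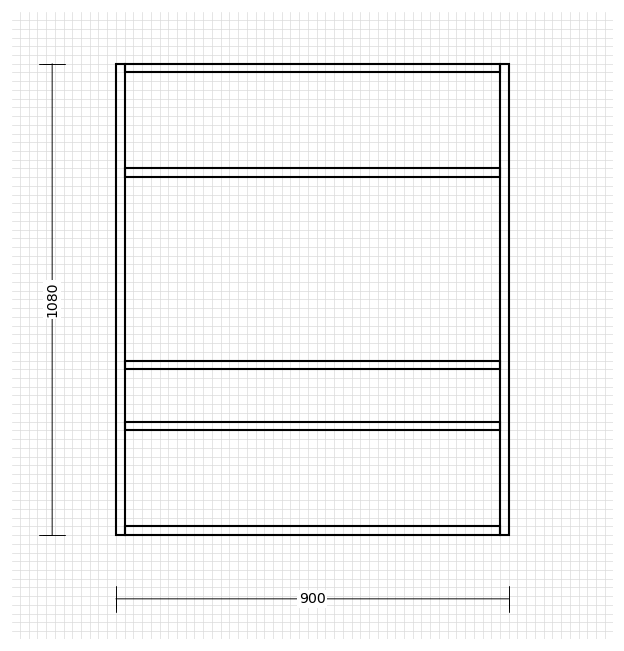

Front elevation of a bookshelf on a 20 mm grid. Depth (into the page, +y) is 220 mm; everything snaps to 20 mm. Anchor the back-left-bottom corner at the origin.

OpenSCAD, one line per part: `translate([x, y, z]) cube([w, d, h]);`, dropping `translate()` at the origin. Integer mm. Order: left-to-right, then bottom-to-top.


cube([20, 220, 1080]);
translate([20, 0, 0]) cube([860, 220, 20]);
translate([20, 0, 240]) cube([860, 220, 20]);
translate([20, 0, 380]) cube([860, 220, 20]);
translate([20, 0, 820]) cube([860, 220, 20]);
translate([20, 0, 1060]) cube([860, 220, 20]);
translate([880, 0, 0]) cube([20, 220, 1080]);
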